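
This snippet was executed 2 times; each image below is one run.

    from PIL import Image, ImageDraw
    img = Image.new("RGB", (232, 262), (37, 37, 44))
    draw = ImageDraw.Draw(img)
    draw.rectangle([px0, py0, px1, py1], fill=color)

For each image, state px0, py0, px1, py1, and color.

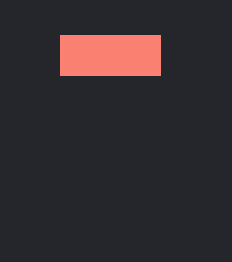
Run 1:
px0 = 60; py0 = 35; px1 = 160; py1 = 75; color = 'salmon'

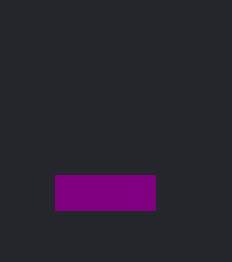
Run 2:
px0 = 55; py0 = 175; px1 = 155; py1 = 210; color = 'purple'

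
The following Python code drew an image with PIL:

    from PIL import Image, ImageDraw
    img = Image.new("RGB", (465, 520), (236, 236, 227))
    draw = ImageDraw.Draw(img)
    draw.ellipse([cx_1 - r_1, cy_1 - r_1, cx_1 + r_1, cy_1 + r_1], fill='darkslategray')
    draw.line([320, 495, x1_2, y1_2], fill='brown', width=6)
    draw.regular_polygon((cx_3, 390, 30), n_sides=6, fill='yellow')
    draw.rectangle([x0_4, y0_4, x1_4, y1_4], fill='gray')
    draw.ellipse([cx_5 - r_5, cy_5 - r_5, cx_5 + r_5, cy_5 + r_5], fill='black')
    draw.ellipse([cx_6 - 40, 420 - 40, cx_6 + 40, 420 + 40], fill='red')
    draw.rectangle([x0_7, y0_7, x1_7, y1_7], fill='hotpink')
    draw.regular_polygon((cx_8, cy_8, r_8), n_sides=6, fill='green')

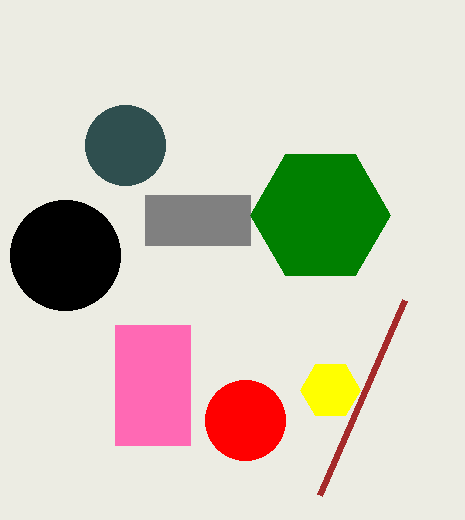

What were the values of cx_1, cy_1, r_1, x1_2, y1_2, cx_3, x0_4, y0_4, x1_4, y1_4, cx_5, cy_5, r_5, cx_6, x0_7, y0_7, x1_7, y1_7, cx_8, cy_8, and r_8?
cx_1 = 125, cy_1 = 145, r_1 = 40, x1_2 = 405, y1_2 = 300, cx_3 = 330, x0_4 = 145, y0_4 = 195, x1_4 = 250, y1_4 = 245, cx_5 = 65, cy_5 = 255, r_5 = 55, cx_6 = 245, x0_7 = 115, y0_7 = 325, x1_7 = 190, y1_7 = 445, cx_8 = 320, cy_8 = 215, r_8 = 70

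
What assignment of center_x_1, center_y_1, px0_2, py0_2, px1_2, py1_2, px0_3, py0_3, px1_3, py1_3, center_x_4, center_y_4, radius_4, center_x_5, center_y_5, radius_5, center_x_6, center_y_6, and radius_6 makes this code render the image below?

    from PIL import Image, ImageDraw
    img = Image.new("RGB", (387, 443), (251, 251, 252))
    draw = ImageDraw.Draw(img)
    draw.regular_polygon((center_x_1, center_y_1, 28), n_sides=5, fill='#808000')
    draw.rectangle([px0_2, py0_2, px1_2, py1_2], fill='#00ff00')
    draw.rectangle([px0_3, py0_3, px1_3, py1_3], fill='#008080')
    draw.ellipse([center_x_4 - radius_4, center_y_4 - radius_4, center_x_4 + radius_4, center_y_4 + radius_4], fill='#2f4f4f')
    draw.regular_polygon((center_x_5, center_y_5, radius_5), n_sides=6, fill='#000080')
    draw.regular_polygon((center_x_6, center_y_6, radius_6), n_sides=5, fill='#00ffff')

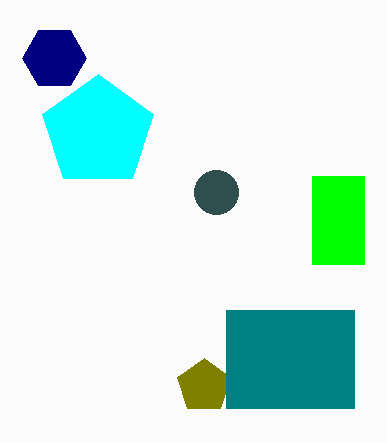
center_x_1 = 204, center_y_1 = 386, px0_2 = 312, py0_2 = 176, px1_2 = 364, py1_2 = 264, px0_3 = 226, py0_3 = 310, px1_3 = 354, py1_3 = 408, center_x_4 = 216, center_y_4 = 192, radius_4 = 22, center_x_5 = 54, center_y_5 = 58, radius_5 = 32, center_x_6 = 98, center_y_6 = 132, radius_6 = 58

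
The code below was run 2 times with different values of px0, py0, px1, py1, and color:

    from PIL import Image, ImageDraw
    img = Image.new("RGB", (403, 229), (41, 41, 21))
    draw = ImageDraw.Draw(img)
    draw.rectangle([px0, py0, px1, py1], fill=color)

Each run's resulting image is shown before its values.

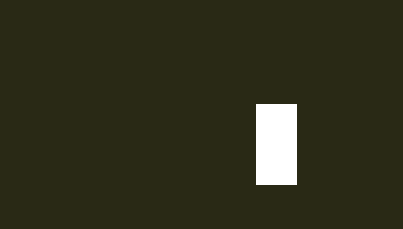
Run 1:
px0 = 256, py0 = 104, px1 = 296, py1 = 184, color = 'white'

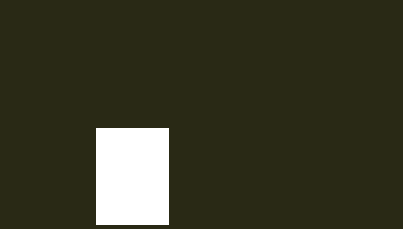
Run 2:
px0 = 96; py0 = 128; px1 = 168; py1 = 224; color = 'white'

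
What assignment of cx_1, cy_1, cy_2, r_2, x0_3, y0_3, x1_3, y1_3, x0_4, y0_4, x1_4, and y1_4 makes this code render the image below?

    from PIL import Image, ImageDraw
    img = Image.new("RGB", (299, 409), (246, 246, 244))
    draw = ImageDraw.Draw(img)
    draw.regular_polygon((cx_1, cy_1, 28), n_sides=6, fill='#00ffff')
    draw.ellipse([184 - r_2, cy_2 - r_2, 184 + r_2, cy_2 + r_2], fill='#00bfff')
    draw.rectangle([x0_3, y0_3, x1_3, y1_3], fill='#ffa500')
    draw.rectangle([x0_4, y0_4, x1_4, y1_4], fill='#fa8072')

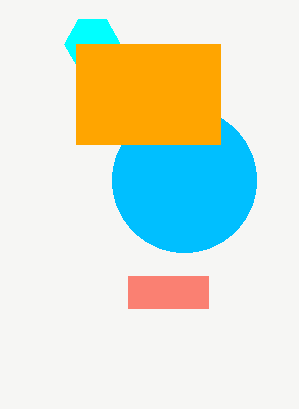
cx_1 = 92
cy_1 = 44
cy_2 = 180
r_2 = 72
x0_3 = 76
y0_3 = 44
x1_3 = 220
y1_3 = 144
x0_4 = 128
y0_4 = 276
x1_4 = 208
y1_4 = 308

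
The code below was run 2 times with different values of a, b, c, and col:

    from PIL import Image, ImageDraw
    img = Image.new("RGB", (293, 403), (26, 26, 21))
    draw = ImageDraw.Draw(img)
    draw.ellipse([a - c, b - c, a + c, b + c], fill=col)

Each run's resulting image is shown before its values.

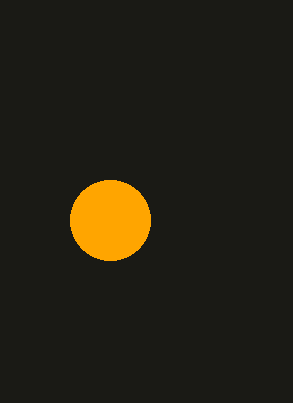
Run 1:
a = 110, b = 220, c = 40, col = 'orange'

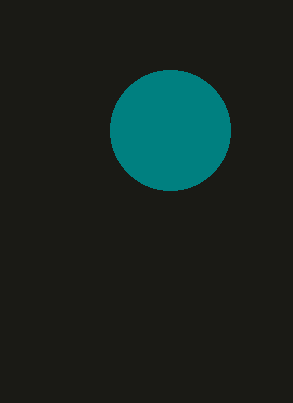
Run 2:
a = 170
b = 130
c = 60
col = 'teal'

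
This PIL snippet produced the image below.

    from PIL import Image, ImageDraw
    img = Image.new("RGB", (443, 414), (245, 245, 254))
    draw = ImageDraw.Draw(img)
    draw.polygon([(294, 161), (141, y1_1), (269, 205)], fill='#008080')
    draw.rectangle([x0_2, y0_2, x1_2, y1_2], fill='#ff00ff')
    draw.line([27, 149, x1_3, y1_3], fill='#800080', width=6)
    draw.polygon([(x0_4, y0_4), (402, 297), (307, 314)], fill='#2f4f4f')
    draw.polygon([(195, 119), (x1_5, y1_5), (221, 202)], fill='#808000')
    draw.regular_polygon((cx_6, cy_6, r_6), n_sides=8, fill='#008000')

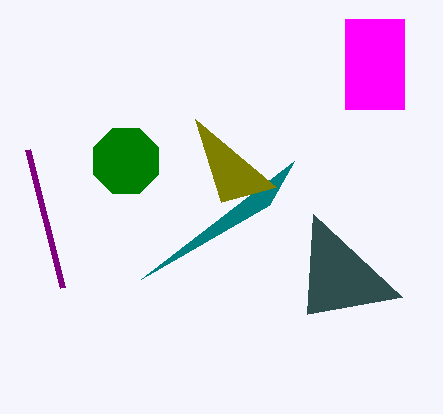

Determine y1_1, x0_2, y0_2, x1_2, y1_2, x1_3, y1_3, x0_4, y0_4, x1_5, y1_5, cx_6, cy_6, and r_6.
y1_1 = 279; x0_2 = 345; y0_2 = 19; x1_2 = 404; y1_2 = 109; x1_3 = 62; y1_3 = 287; x0_4 = 313; y0_4 = 214; x1_5 = 276; y1_5 = 187; cx_6 = 126; cy_6 = 161; r_6 = 35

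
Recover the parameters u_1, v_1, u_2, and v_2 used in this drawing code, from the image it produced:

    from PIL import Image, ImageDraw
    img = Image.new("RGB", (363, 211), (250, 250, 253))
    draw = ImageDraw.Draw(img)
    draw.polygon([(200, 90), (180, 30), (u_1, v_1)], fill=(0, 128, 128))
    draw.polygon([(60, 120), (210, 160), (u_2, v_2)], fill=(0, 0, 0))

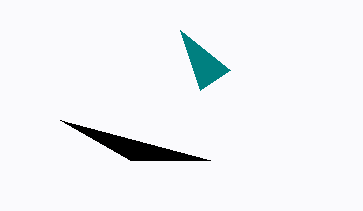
u_1 = 230; v_1 = 70; u_2 = 130; v_2 = 160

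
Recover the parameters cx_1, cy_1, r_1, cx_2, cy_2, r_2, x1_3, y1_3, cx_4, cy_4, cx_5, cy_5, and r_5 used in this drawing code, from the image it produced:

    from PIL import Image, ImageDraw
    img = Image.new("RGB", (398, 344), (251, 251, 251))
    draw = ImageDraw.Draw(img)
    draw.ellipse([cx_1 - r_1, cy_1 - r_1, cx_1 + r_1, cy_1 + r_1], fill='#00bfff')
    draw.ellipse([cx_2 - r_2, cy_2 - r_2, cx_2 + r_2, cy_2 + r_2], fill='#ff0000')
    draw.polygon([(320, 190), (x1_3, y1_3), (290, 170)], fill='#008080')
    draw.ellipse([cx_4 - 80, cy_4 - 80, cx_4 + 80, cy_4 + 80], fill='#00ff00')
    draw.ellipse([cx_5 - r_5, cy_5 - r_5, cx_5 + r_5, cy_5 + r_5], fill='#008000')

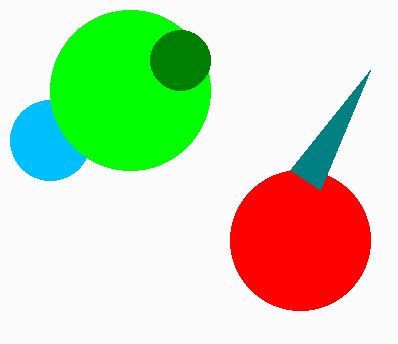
cx_1 = 50
cy_1 = 140
r_1 = 40
cx_2 = 300
cy_2 = 240
r_2 = 70
x1_3 = 370
y1_3 = 70
cx_4 = 130
cy_4 = 90
cx_5 = 180
cy_5 = 60
r_5 = 30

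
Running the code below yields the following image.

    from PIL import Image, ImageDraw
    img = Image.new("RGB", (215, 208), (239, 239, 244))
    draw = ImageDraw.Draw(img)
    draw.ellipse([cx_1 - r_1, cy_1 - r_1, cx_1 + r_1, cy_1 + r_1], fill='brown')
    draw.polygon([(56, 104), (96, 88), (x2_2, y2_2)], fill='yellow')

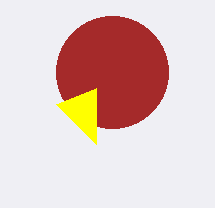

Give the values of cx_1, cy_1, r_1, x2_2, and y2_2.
cx_1 = 112; cy_1 = 72; r_1 = 56; x2_2 = 96; y2_2 = 144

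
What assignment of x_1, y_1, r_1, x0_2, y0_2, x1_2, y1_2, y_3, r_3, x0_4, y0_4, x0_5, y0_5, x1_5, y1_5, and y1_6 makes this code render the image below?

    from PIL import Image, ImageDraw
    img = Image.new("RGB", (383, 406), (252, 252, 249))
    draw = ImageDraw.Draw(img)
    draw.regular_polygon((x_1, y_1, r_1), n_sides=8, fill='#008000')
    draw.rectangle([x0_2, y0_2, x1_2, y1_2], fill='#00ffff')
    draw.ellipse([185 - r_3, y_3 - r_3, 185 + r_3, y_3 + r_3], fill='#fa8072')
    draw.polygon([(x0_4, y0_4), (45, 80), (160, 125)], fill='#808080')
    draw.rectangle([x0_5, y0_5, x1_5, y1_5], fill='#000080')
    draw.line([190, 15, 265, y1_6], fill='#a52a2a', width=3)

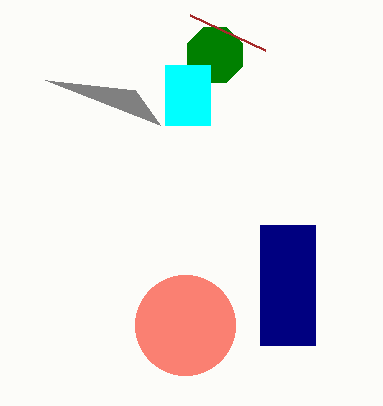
x_1 = 215, y_1 = 55, r_1 = 30, x0_2 = 165, y0_2 = 65, x1_2 = 210, y1_2 = 125, y_3 = 325, r_3 = 50, x0_4 = 135, y0_4 = 90, x0_5 = 260, y0_5 = 225, x1_5 = 315, y1_5 = 345, y1_6 = 50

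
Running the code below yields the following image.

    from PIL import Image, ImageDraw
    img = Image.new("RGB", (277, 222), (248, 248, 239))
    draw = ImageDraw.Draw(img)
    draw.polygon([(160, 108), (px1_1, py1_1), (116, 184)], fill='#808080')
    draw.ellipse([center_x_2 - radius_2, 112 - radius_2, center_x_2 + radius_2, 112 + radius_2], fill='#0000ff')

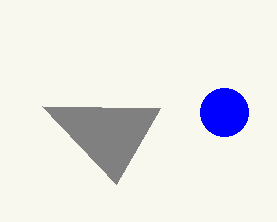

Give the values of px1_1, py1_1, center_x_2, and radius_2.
px1_1 = 42
py1_1 = 106
center_x_2 = 224
radius_2 = 24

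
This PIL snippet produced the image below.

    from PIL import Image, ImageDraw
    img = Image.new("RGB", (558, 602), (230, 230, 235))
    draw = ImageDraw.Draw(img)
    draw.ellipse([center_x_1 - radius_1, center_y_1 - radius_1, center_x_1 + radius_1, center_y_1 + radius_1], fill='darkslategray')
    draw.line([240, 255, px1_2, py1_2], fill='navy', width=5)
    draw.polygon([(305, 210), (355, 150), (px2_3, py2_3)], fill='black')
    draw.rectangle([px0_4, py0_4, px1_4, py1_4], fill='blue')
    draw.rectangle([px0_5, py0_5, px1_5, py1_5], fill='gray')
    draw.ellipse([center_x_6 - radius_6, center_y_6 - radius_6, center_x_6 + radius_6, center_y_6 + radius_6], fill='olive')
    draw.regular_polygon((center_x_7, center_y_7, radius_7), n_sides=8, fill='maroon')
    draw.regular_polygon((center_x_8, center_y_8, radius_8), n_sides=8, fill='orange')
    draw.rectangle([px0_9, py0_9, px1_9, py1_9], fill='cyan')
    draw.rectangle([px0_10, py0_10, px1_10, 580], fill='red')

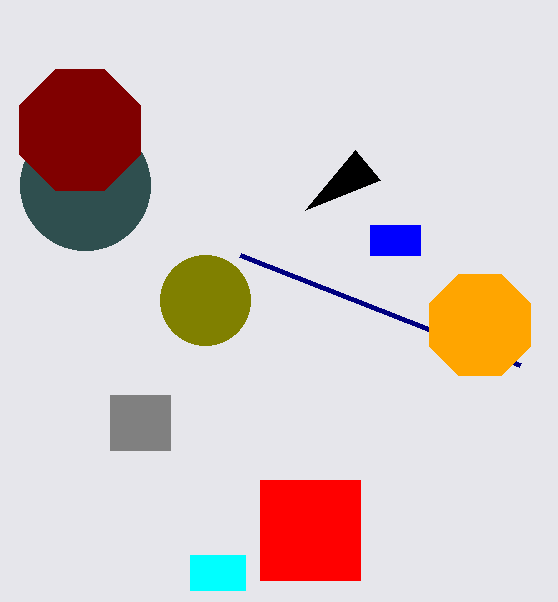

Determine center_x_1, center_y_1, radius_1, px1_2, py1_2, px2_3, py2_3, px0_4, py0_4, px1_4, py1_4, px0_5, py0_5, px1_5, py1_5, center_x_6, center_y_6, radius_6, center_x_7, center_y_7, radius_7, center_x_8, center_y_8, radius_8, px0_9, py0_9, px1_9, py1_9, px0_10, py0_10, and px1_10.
center_x_1 = 85, center_y_1 = 185, radius_1 = 65, px1_2 = 520, py1_2 = 365, px2_3 = 380, py2_3 = 180, px0_4 = 370, py0_4 = 225, px1_4 = 420, py1_4 = 255, px0_5 = 110, py0_5 = 395, px1_5 = 170, py1_5 = 450, center_x_6 = 205, center_y_6 = 300, radius_6 = 45, center_x_7 = 80, center_y_7 = 130, radius_7 = 65, center_x_8 = 480, center_y_8 = 325, radius_8 = 55, px0_9 = 190, py0_9 = 555, px1_9 = 245, py1_9 = 590, px0_10 = 260, py0_10 = 480, px1_10 = 360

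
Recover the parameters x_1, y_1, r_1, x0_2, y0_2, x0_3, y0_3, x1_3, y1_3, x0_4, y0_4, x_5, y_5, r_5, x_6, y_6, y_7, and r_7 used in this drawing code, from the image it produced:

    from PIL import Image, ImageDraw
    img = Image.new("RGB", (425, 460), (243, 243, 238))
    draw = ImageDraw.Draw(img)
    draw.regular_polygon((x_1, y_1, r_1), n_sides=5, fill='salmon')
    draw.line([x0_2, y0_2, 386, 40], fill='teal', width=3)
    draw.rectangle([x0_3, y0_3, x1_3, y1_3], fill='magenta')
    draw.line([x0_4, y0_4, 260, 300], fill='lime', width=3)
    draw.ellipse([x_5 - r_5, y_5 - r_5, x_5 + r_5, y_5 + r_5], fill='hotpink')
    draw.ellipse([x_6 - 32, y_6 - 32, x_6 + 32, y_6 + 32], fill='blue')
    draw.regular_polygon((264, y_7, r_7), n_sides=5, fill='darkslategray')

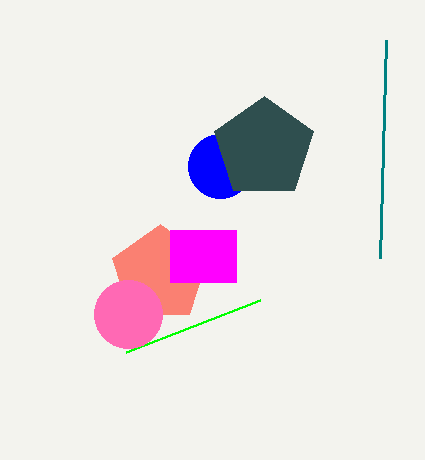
x_1 = 160, y_1 = 274, r_1 = 50, x0_2 = 380, y0_2 = 258, x0_3 = 170, y0_3 = 230, x1_3 = 236, y1_3 = 282, x0_4 = 126, y0_4 = 352, x_5 = 128, y_5 = 314, r_5 = 34, x_6 = 220, y_6 = 166, y_7 = 148, r_7 = 52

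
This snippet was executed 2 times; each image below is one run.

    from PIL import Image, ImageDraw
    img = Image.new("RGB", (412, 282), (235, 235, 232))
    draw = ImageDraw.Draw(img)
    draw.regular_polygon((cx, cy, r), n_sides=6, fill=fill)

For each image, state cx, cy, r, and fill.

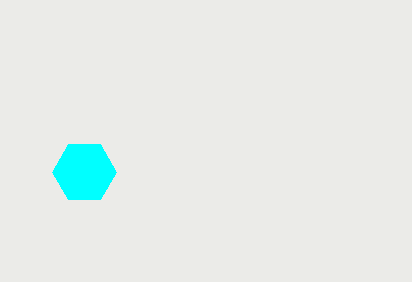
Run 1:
cx = 84
cy = 172
r = 32
fill = 'cyan'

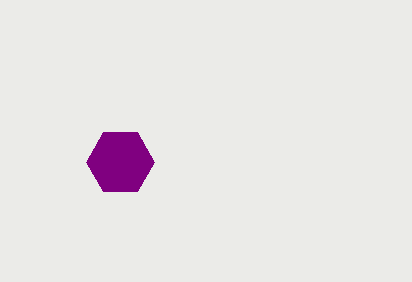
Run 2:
cx = 120; cy = 162; r = 34; fill = 'purple'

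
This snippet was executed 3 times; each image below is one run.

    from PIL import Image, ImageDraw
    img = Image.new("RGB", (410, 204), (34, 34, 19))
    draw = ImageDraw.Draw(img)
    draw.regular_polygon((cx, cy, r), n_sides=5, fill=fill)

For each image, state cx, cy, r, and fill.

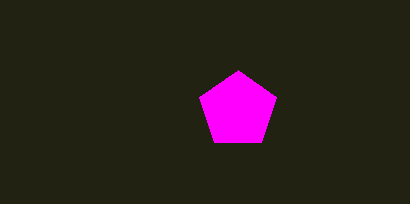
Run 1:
cx = 238; cy = 110; r = 40; fill = 'magenta'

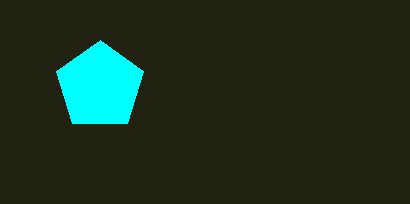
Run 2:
cx = 100; cy = 86; r = 46; fill = 'cyan'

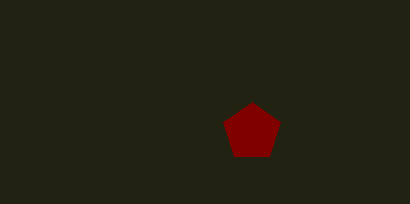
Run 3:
cx = 252
cy = 132
r = 30
fill = 'maroon'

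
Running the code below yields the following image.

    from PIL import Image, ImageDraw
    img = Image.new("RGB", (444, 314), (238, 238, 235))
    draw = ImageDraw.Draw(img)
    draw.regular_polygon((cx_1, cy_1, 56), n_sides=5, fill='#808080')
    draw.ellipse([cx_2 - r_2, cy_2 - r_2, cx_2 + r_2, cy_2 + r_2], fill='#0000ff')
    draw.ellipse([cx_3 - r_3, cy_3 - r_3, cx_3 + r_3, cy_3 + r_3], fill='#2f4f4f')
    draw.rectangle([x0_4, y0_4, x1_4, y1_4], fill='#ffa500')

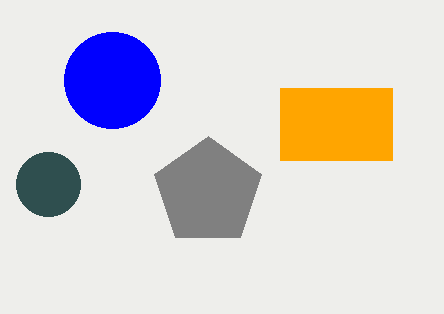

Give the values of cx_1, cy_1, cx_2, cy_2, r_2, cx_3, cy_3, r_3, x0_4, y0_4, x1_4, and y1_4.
cx_1 = 208, cy_1 = 192, cx_2 = 112, cy_2 = 80, r_2 = 48, cx_3 = 48, cy_3 = 184, r_3 = 32, x0_4 = 280, y0_4 = 88, x1_4 = 392, y1_4 = 160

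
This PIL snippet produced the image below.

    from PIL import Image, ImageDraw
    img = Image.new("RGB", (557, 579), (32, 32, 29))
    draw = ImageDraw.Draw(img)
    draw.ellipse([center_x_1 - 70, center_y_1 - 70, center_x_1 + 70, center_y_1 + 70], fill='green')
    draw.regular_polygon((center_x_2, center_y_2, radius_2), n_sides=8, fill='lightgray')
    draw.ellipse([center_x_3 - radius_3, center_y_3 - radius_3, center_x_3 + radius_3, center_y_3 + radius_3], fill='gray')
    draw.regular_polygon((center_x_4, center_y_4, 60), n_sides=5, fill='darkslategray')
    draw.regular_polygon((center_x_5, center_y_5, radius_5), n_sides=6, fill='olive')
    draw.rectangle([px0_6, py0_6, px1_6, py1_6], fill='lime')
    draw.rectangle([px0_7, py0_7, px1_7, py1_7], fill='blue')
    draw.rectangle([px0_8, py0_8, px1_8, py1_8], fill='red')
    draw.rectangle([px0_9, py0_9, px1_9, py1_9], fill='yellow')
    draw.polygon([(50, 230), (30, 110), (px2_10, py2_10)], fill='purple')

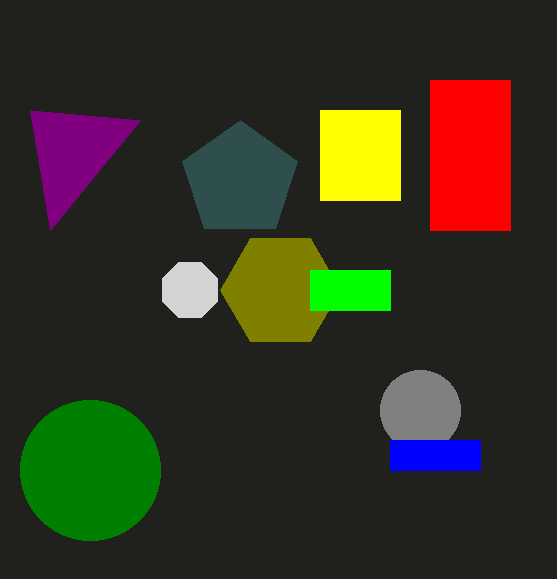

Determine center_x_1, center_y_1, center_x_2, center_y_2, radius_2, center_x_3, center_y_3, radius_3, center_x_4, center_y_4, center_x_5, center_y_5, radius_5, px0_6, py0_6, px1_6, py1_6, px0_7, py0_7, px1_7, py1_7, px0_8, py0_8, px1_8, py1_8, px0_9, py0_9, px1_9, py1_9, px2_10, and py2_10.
center_x_1 = 90; center_y_1 = 470; center_x_2 = 190; center_y_2 = 290; radius_2 = 30; center_x_3 = 420; center_y_3 = 410; radius_3 = 40; center_x_4 = 240; center_y_4 = 180; center_x_5 = 280; center_y_5 = 290; radius_5 = 60; px0_6 = 310; py0_6 = 270; px1_6 = 390; py1_6 = 310; px0_7 = 390; py0_7 = 440; px1_7 = 480; py1_7 = 470; px0_8 = 430; py0_8 = 80; px1_8 = 510; py1_8 = 230; px0_9 = 320; py0_9 = 110; px1_9 = 400; py1_9 = 200; px2_10 = 140; py2_10 = 120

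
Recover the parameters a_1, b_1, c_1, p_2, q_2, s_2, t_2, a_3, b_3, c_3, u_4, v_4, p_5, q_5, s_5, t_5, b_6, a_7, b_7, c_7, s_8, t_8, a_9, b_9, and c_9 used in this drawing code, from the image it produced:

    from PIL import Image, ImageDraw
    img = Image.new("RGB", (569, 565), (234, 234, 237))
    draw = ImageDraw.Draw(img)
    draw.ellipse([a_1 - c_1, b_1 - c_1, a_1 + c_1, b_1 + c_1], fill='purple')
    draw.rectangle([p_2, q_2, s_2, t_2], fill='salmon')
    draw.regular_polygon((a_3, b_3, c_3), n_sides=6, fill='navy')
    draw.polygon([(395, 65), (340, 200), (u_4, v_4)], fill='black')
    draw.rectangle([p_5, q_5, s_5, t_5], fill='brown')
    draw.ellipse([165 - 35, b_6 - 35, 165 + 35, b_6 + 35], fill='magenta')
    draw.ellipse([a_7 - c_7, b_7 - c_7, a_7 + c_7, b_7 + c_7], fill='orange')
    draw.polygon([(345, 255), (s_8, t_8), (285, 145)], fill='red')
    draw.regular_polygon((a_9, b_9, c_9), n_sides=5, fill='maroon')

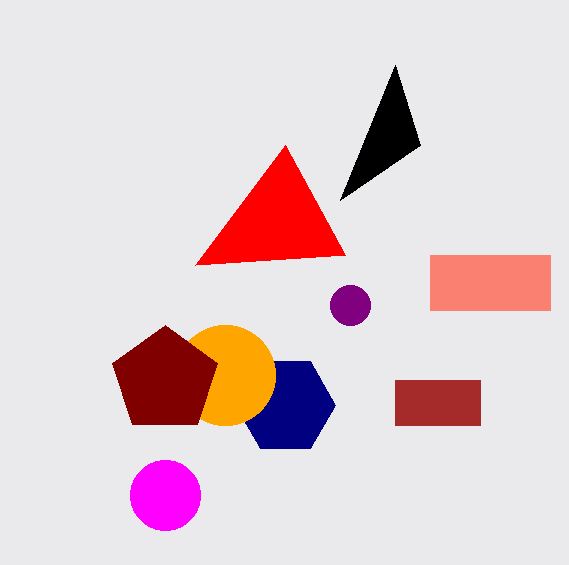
a_1 = 350, b_1 = 305, c_1 = 20, p_2 = 430, q_2 = 255, s_2 = 550, t_2 = 310, a_3 = 285, b_3 = 405, c_3 = 50, u_4 = 420, v_4 = 145, p_5 = 395, q_5 = 380, s_5 = 480, t_5 = 425, b_6 = 495, a_7 = 225, b_7 = 375, c_7 = 50, s_8 = 195, t_8 = 265, a_9 = 165, b_9 = 380, c_9 = 55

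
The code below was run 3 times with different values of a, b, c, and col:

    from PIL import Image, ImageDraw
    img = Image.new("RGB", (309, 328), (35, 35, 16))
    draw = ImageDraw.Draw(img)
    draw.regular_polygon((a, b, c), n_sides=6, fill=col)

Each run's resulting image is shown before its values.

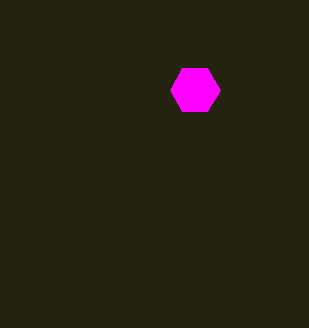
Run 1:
a = 195, b = 90, c = 25, col = 'magenta'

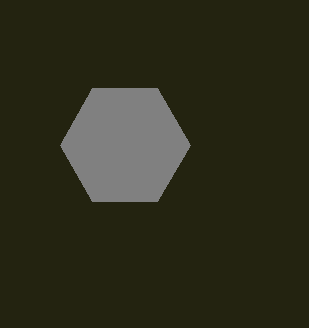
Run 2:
a = 125
b = 145
c = 65
col = 'gray'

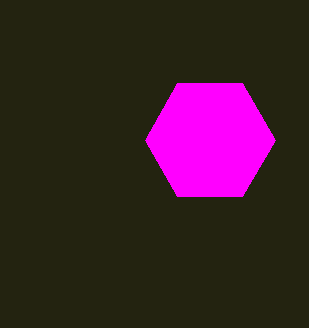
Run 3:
a = 210
b = 140
c = 65
col = 'magenta'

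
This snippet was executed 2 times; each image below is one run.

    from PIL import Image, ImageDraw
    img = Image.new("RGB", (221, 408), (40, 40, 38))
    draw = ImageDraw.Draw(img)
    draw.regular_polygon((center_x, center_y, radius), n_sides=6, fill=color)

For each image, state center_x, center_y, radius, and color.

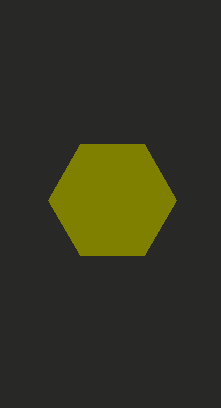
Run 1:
center_x = 112, center_y = 200, radius = 64, color = 'olive'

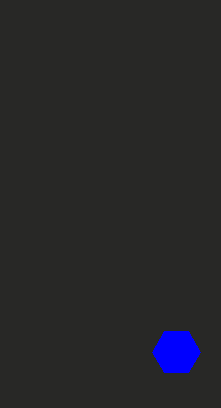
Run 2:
center_x = 176, center_y = 352, radius = 24, color = 'blue'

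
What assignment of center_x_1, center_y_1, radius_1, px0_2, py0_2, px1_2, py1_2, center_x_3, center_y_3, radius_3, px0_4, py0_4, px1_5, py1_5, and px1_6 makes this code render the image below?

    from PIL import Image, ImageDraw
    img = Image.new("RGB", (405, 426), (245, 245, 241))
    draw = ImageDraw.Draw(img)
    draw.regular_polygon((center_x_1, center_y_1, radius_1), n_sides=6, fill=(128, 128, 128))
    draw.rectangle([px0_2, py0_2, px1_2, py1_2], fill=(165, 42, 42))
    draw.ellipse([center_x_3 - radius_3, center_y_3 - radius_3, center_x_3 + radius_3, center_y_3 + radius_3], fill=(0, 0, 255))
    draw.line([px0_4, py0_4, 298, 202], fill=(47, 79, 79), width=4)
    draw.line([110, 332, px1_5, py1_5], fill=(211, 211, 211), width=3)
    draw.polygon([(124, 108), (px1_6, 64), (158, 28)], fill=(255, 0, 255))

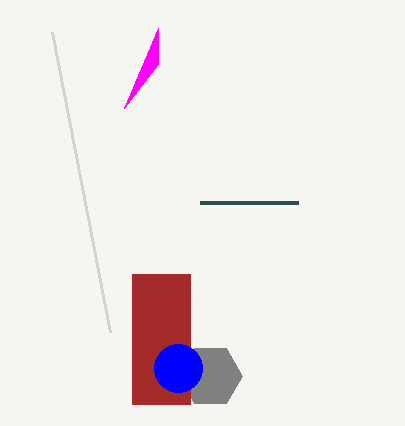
center_x_1 = 210; center_y_1 = 376; radius_1 = 32; px0_2 = 132; py0_2 = 274; px1_2 = 190; py1_2 = 404; center_x_3 = 178; center_y_3 = 368; radius_3 = 24; px0_4 = 200; py0_4 = 202; px1_5 = 52; py1_5 = 32; px1_6 = 158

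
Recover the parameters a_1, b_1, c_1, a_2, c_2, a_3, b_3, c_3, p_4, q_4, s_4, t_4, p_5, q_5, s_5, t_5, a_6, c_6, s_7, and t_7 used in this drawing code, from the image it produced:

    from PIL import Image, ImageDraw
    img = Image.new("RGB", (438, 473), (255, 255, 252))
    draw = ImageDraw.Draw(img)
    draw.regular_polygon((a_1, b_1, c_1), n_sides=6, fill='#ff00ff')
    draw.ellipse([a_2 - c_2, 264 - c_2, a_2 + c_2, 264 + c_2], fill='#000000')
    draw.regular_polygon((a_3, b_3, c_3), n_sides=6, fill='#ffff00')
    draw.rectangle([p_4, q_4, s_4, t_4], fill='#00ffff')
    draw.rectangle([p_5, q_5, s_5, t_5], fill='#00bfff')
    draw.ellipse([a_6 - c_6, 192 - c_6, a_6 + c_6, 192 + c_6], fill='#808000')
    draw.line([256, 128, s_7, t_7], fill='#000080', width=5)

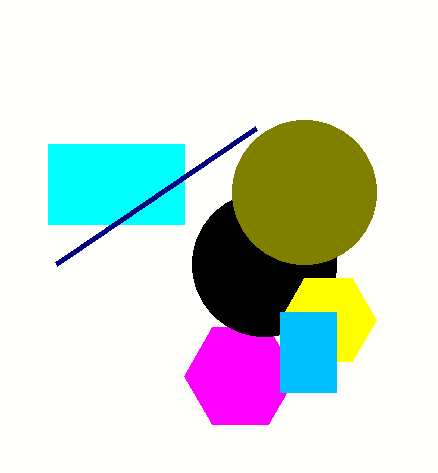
a_1 = 240, b_1 = 376, c_1 = 56, a_2 = 264, c_2 = 72, a_3 = 328, b_3 = 320, c_3 = 48, p_4 = 48, q_4 = 144, s_4 = 184, t_4 = 224, p_5 = 280, q_5 = 312, s_5 = 336, t_5 = 392, a_6 = 304, c_6 = 72, s_7 = 56, t_7 = 264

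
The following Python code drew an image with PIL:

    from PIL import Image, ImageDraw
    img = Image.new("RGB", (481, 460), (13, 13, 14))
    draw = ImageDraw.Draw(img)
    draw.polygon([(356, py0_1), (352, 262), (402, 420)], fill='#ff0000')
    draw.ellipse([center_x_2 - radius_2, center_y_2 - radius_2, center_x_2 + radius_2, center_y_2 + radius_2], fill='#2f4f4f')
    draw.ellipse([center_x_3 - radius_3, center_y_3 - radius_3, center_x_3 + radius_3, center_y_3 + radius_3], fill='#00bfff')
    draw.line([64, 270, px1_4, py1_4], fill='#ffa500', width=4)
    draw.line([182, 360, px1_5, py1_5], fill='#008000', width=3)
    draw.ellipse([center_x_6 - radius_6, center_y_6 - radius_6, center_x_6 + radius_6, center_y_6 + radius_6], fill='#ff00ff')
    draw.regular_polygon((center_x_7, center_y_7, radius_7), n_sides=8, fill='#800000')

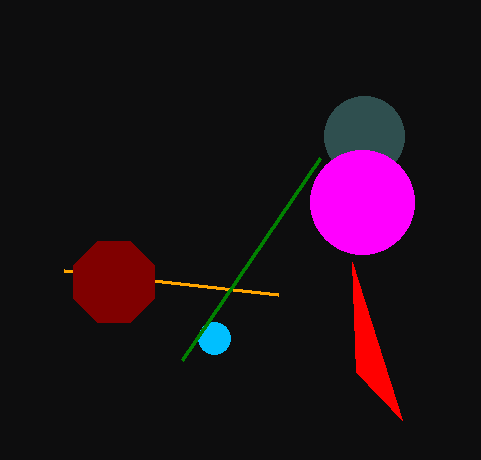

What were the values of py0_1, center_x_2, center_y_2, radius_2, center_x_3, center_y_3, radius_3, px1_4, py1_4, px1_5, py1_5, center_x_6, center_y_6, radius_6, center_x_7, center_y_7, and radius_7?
py0_1 = 372
center_x_2 = 364
center_y_2 = 136
radius_2 = 40
center_x_3 = 214
center_y_3 = 338
radius_3 = 16
px1_4 = 278
py1_4 = 294
px1_5 = 320
py1_5 = 158
center_x_6 = 362
center_y_6 = 202
radius_6 = 52
center_x_7 = 114
center_y_7 = 282
radius_7 = 44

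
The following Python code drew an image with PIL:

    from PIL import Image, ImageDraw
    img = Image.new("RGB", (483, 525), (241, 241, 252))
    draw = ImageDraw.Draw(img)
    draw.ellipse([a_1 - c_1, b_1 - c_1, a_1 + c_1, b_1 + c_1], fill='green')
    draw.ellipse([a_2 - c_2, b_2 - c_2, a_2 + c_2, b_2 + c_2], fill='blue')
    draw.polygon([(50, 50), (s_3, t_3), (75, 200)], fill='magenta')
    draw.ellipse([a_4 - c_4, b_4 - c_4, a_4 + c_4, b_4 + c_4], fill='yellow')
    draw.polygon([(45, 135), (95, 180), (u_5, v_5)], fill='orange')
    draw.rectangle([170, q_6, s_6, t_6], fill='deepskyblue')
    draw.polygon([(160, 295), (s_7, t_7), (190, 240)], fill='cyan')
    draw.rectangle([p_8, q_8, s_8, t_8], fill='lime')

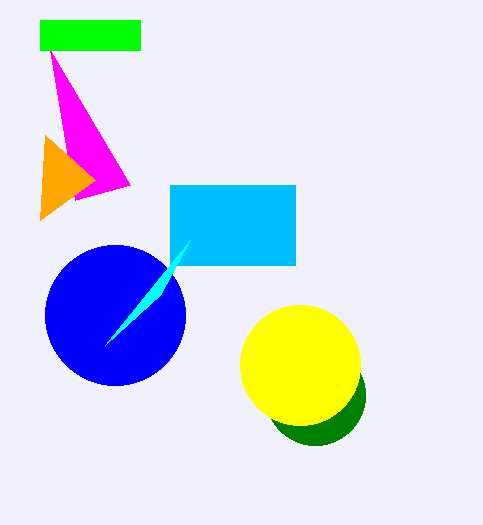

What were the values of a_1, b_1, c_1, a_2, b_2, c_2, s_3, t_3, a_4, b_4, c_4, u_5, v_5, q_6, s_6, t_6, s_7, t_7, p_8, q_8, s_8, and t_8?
a_1 = 315, b_1 = 395, c_1 = 50, a_2 = 115, b_2 = 315, c_2 = 70, s_3 = 130, t_3 = 185, a_4 = 300, b_4 = 365, c_4 = 60, u_5 = 40, v_5 = 220, q_6 = 185, s_6 = 295, t_6 = 265, s_7 = 105, t_7 = 345, p_8 = 40, q_8 = 20, s_8 = 140, t_8 = 50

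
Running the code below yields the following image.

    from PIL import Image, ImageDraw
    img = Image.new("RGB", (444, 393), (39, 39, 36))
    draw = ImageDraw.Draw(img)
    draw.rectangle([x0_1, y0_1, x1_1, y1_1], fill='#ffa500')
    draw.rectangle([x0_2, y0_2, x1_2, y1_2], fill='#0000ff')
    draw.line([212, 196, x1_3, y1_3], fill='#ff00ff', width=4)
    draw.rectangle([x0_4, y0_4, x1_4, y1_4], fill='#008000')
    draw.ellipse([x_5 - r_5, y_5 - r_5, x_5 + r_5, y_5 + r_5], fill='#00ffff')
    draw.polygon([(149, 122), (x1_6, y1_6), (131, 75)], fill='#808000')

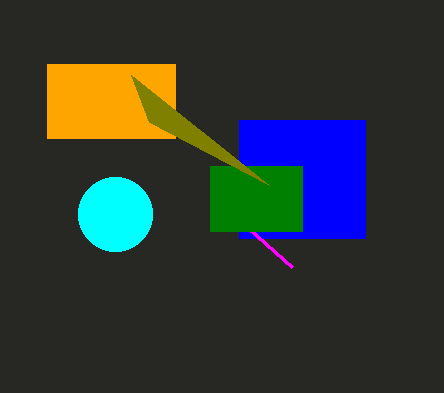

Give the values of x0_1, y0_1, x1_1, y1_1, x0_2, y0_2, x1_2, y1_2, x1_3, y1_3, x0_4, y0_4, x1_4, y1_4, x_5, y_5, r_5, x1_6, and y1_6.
x0_1 = 47
y0_1 = 64
x1_1 = 175
y1_1 = 138
x0_2 = 239
y0_2 = 120
x1_2 = 365
y1_2 = 238
x1_3 = 292
y1_3 = 267
x0_4 = 210
y0_4 = 166
x1_4 = 302
y1_4 = 231
x_5 = 115
y_5 = 214
r_5 = 37
x1_6 = 269
y1_6 = 185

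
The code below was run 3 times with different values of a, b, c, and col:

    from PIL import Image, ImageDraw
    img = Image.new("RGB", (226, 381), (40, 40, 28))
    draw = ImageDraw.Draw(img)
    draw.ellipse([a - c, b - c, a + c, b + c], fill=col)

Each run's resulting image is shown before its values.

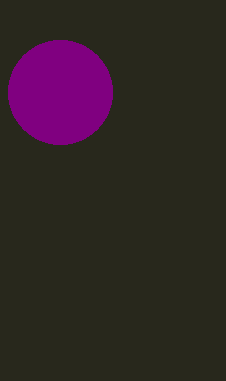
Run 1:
a = 60, b = 92, c = 52, col = 'purple'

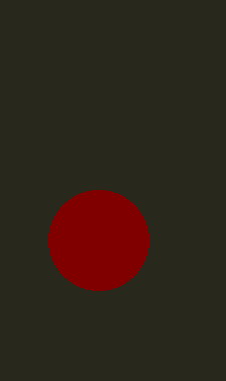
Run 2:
a = 98, b = 240, c = 50, col = 'maroon'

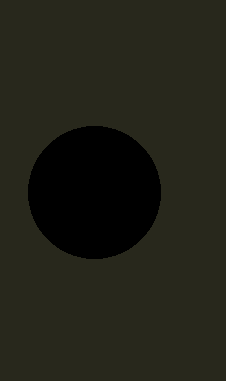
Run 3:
a = 94
b = 192
c = 66
col = 'black'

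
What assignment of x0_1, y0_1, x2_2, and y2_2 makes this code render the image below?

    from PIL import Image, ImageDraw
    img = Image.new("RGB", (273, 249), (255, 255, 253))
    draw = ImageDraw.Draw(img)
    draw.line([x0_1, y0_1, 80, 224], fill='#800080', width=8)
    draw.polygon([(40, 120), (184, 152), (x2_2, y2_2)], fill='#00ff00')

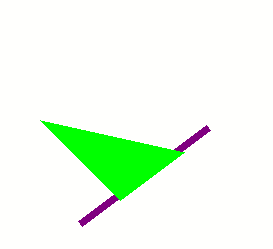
x0_1 = 208; y0_1 = 128; x2_2 = 120; y2_2 = 200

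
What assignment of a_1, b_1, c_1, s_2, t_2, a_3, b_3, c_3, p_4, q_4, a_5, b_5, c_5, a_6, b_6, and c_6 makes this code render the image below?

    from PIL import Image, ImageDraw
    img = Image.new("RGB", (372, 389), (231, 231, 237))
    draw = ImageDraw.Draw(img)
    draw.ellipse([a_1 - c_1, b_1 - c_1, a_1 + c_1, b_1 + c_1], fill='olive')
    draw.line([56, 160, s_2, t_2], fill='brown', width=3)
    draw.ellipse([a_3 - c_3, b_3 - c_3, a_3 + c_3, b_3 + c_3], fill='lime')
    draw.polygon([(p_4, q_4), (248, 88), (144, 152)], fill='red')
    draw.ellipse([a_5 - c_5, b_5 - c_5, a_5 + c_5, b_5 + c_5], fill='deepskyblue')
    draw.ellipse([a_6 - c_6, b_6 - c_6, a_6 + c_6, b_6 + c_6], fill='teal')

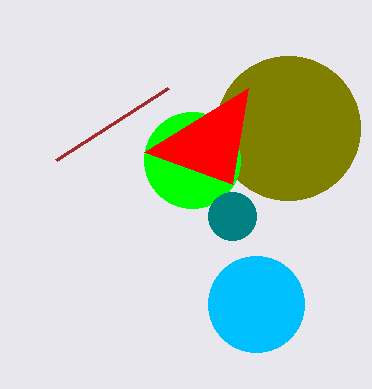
a_1 = 288, b_1 = 128, c_1 = 72, s_2 = 168, t_2 = 88, a_3 = 192, b_3 = 160, c_3 = 48, p_4 = 232, q_4 = 184, a_5 = 256, b_5 = 304, c_5 = 48, a_6 = 232, b_6 = 216, c_6 = 24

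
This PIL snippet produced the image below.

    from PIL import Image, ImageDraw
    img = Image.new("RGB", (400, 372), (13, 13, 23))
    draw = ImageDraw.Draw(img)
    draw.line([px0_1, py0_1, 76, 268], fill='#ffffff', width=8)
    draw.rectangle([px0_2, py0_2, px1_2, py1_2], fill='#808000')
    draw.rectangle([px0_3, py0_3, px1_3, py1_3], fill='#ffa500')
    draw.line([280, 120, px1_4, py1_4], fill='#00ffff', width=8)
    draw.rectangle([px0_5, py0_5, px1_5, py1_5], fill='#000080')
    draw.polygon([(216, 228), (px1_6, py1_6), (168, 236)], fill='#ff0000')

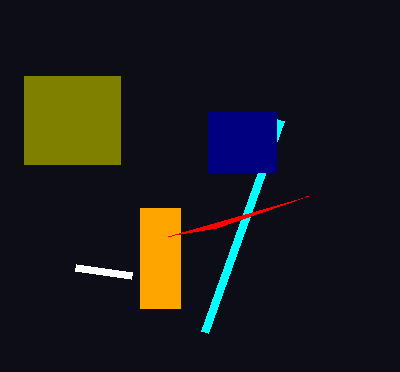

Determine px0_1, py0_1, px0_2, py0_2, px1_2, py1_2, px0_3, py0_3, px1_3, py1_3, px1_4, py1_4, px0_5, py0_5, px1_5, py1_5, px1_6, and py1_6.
px0_1 = 132, py0_1 = 276, px0_2 = 24, py0_2 = 76, px1_2 = 120, py1_2 = 164, px0_3 = 140, py0_3 = 208, px1_3 = 180, py1_3 = 308, px1_4 = 204, py1_4 = 332, px0_5 = 208, py0_5 = 112, px1_5 = 276, py1_5 = 172, px1_6 = 308, py1_6 = 196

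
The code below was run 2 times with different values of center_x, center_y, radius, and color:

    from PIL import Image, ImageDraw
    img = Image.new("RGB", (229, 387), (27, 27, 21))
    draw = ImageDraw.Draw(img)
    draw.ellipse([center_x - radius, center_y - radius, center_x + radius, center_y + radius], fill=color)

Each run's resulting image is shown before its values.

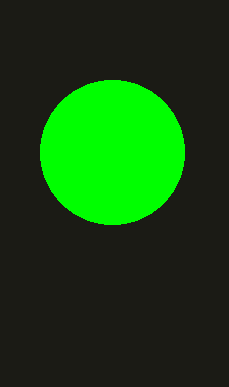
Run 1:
center_x = 112, center_y = 152, radius = 72, color = 'lime'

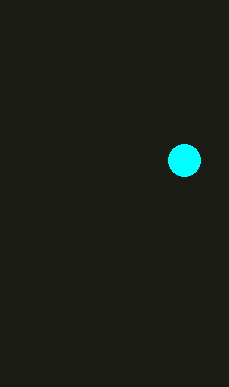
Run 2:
center_x = 184
center_y = 160
radius = 16
color = 'cyan'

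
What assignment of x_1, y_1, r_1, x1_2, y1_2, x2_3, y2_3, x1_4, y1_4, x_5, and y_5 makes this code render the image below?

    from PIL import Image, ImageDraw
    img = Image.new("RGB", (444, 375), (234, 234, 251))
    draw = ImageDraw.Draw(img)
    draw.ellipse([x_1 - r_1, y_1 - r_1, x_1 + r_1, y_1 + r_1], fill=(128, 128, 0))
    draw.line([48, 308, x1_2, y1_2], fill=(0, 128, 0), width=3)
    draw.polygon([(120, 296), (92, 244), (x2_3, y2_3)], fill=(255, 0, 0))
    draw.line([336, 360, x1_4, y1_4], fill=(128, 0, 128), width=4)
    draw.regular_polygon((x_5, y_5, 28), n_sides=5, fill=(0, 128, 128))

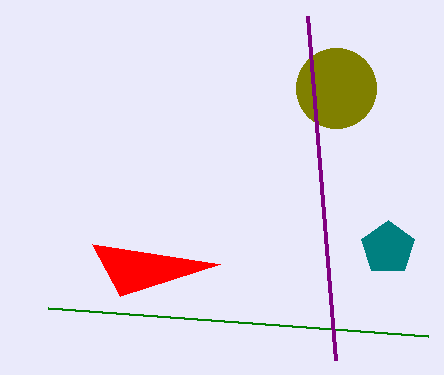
x_1 = 336; y_1 = 88; r_1 = 40; x1_2 = 428; y1_2 = 336; x2_3 = 220; y2_3 = 264; x1_4 = 308; y1_4 = 16; x_5 = 388; y_5 = 248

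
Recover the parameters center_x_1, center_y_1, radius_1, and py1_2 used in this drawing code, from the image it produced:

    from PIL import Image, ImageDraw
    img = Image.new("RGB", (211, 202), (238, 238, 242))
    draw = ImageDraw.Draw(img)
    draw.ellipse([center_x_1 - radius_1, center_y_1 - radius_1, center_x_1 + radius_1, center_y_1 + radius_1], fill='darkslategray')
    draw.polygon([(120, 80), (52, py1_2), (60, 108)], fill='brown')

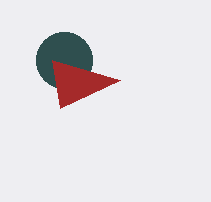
center_x_1 = 64
center_y_1 = 60
radius_1 = 28
py1_2 = 60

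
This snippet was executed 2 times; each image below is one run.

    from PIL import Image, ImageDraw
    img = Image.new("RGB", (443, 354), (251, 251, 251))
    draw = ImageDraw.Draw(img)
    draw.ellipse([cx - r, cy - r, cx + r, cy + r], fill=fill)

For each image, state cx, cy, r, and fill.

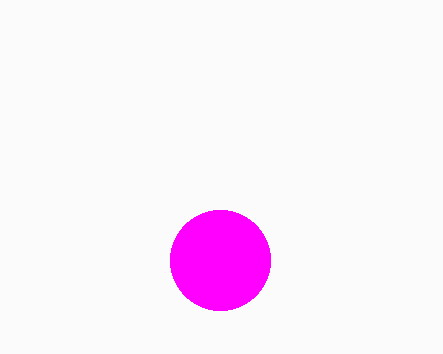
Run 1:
cx = 220
cy = 260
r = 50
fill = 'magenta'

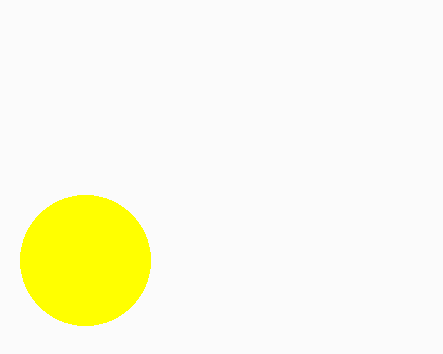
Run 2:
cx = 85, cy = 260, r = 65, fill = 'yellow'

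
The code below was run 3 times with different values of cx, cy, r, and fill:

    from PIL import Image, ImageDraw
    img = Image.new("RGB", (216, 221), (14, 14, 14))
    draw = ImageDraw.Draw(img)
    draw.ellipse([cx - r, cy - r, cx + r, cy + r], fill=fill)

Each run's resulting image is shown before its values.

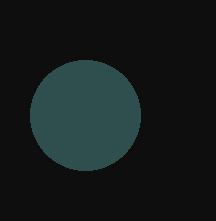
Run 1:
cx = 85, cy = 115, r = 55, fill = 'darkslategray'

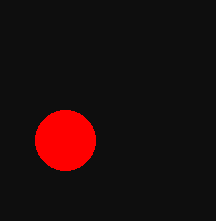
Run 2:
cx = 65; cy = 140; r = 30; fill = 'red'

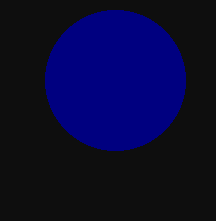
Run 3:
cx = 115
cy = 80
r = 70
fill = 'navy'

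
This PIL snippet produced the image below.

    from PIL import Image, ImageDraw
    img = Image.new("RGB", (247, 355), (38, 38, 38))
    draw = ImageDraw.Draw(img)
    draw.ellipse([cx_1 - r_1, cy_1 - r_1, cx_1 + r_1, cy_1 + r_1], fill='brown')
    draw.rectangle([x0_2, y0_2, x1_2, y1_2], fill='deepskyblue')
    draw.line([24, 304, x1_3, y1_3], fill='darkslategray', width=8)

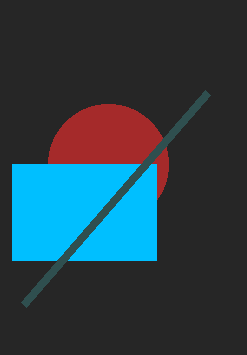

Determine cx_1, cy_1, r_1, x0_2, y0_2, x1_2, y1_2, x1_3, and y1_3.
cx_1 = 108, cy_1 = 164, r_1 = 60, x0_2 = 12, y0_2 = 164, x1_2 = 156, y1_2 = 260, x1_3 = 208, y1_3 = 92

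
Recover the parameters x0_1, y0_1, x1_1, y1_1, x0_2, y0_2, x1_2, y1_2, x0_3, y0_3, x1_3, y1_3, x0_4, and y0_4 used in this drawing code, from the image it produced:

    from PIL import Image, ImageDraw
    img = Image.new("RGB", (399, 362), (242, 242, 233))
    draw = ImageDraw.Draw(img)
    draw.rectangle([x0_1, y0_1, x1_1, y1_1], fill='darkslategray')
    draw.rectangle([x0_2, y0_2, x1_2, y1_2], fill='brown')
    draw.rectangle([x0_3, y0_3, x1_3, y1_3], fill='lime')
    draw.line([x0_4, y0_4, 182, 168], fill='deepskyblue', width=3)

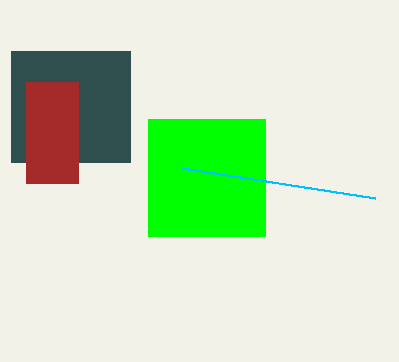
x0_1 = 11, y0_1 = 51, x1_1 = 130, y1_1 = 162, x0_2 = 26, y0_2 = 82, x1_2 = 78, y1_2 = 183, x0_3 = 148, y0_3 = 119, x1_3 = 265, y1_3 = 236, x0_4 = 375, y0_4 = 198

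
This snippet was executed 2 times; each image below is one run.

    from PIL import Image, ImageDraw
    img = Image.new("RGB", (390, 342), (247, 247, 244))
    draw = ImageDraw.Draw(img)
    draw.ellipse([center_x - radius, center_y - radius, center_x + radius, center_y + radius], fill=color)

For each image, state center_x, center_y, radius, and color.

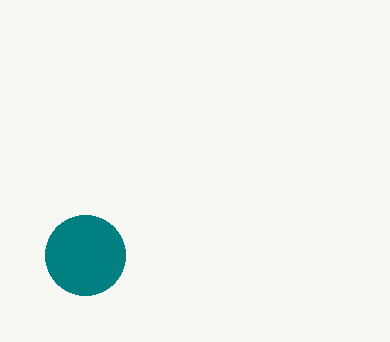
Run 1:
center_x = 85
center_y = 255
radius = 40
color = 'teal'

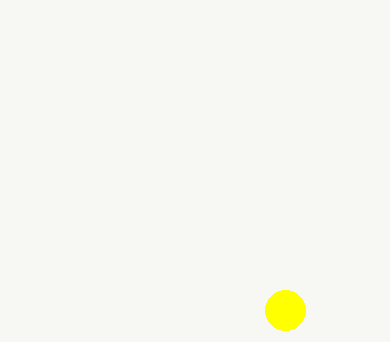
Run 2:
center_x = 285
center_y = 310
radius = 20
color = 'yellow'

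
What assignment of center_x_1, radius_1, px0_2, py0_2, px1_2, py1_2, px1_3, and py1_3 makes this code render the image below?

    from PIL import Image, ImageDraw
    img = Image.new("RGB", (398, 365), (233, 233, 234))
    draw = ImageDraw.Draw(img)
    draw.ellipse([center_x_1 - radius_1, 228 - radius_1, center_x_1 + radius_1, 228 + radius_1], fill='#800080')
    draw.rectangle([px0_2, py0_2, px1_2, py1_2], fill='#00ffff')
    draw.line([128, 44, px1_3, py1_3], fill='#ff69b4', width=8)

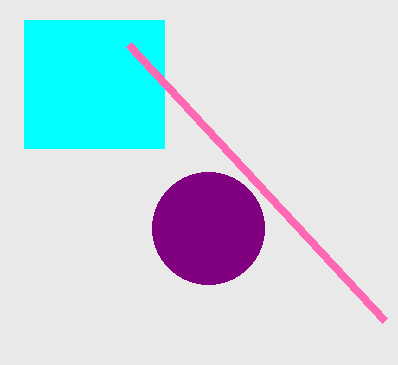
center_x_1 = 208; radius_1 = 56; px0_2 = 24; py0_2 = 20; px1_2 = 164; py1_2 = 148; px1_3 = 384; py1_3 = 320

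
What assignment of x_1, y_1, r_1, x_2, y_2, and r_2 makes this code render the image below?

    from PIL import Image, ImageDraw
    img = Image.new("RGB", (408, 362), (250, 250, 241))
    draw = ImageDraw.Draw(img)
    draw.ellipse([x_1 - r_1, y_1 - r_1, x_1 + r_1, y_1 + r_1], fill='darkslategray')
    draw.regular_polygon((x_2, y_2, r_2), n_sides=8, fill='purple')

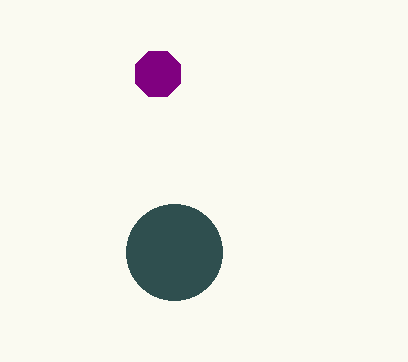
x_1 = 174, y_1 = 252, r_1 = 48, x_2 = 158, y_2 = 74, r_2 = 24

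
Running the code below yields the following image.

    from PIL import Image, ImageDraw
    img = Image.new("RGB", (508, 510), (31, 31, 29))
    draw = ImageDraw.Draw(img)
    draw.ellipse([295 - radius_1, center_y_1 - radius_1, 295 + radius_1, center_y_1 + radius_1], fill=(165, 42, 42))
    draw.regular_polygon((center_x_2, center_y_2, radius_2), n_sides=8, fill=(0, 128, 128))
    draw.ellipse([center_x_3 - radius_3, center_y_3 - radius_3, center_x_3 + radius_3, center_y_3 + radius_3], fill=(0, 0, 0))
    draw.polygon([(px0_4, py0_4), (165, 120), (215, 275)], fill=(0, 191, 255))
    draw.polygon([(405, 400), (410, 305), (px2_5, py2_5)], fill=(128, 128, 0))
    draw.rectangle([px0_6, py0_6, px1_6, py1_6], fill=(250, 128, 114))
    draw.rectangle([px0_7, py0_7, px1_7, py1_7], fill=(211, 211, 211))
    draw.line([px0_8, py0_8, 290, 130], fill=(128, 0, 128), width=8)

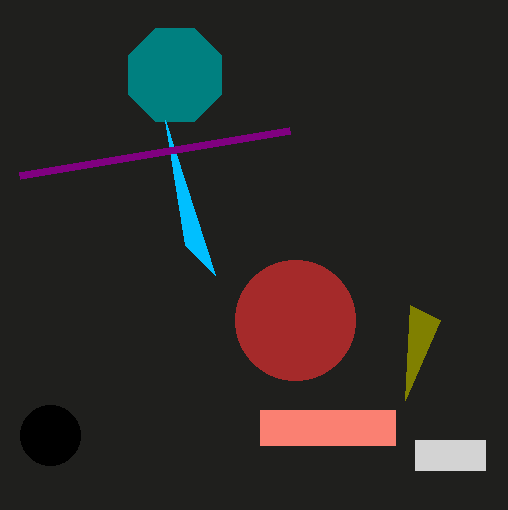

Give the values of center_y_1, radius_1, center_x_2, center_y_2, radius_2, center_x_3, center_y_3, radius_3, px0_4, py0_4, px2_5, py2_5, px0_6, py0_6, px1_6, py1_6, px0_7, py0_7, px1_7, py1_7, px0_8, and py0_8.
center_y_1 = 320; radius_1 = 60; center_x_2 = 175; center_y_2 = 75; radius_2 = 50; center_x_3 = 50; center_y_3 = 435; radius_3 = 30; px0_4 = 185; py0_4 = 245; px2_5 = 440; py2_5 = 320; px0_6 = 260; py0_6 = 410; px1_6 = 395; py1_6 = 445; px0_7 = 415; py0_7 = 440; px1_7 = 485; py1_7 = 470; px0_8 = 20; py0_8 = 175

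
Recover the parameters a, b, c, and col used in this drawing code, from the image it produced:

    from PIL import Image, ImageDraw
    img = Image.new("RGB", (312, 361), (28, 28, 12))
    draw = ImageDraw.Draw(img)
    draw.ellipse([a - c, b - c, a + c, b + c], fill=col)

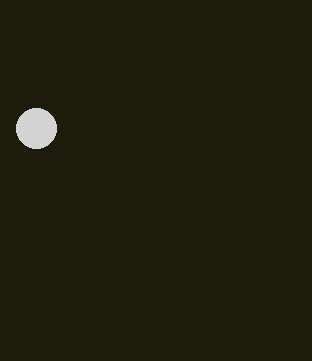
a = 36
b = 128
c = 20
col = 'lightgray'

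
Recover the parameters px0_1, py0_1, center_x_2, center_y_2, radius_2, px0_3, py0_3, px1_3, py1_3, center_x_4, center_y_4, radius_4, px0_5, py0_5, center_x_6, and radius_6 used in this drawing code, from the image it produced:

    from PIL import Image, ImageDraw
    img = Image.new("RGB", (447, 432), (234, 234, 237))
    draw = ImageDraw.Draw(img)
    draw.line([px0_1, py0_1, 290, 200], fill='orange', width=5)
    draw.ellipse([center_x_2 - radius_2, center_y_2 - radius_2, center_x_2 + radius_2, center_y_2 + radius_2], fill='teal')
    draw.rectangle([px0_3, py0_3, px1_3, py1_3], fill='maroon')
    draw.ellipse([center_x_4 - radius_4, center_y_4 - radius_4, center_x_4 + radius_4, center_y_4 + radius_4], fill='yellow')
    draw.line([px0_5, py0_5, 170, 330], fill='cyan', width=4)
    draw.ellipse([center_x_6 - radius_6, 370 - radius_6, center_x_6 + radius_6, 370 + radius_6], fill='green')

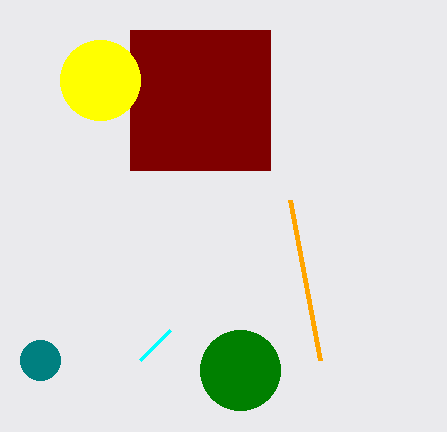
px0_1 = 320; py0_1 = 360; center_x_2 = 40; center_y_2 = 360; radius_2 = 20; px0_3 = 130; py0_3 = 30; px1_3 = 270; py1_3 = 170; center_x_4 = 100; center_y_4 = 80; radius_4 = 40; px0_5 = 140; py0_5 = 360; center_x_6 = 240; radius_6 = 40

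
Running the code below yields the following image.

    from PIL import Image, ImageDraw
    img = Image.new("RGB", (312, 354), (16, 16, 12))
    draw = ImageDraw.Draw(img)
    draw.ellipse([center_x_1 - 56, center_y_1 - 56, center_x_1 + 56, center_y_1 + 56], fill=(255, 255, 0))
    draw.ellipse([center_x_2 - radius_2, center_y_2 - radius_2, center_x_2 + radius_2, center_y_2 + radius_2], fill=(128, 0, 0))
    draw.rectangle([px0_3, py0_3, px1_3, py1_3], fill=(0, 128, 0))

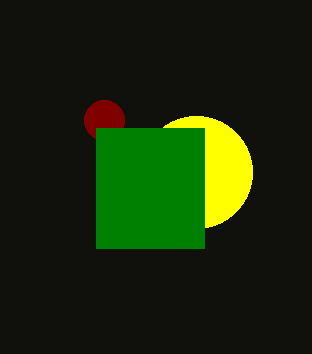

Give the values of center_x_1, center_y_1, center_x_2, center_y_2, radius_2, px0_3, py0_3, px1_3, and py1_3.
center_x_1 = 196; center_y_1 = 172; center_x_2 = 104; center_y_2 = 120; radius_2 = 20; px0_3 = 96; py0_3 = 128; px1_3 = 204; py1_3 = 248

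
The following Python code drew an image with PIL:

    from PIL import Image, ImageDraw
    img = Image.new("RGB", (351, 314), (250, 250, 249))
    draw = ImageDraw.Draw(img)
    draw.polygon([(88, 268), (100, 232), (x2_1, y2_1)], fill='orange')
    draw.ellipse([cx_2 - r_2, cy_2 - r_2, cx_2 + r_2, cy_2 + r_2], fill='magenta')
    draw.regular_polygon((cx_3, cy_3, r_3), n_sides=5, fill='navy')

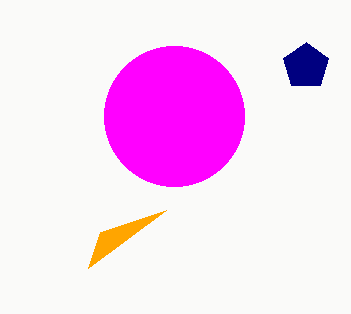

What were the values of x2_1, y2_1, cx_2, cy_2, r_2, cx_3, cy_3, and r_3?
x2_1 = 166, y2_1 = 210, cx_2 = 174, cy_2 = 116, r_2 = 70, cx_3 = 306, cy_3 = 66, r_3 = 24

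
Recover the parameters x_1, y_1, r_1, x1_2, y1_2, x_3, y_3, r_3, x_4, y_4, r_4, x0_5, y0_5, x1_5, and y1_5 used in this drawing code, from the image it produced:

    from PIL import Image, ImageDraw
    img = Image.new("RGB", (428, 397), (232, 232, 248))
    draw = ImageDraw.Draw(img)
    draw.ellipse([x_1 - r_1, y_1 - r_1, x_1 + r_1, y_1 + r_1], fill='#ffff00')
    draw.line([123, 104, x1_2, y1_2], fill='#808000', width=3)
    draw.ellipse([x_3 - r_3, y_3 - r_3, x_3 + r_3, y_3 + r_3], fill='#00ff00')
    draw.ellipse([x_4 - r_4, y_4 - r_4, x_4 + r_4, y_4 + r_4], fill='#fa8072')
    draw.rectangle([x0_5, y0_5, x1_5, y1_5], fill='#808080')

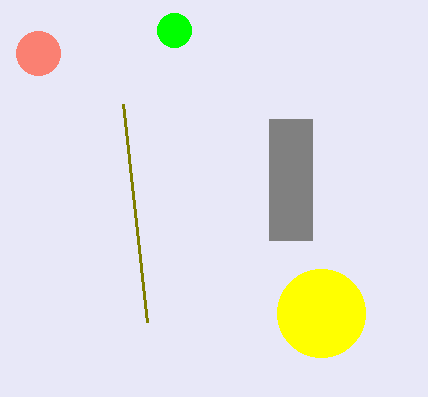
x_1 = 321, y_1 = 313, r_1 = 44, x1_2 = 147, y1_2 = 322, x_3 = 174, y_3 = 30, r_3 = 17, x_4 = 38, y_4 = 53, r_4 = 22, x0_5 = 269, y0_5 = 119, x1_5 = 312, y1_5 = 240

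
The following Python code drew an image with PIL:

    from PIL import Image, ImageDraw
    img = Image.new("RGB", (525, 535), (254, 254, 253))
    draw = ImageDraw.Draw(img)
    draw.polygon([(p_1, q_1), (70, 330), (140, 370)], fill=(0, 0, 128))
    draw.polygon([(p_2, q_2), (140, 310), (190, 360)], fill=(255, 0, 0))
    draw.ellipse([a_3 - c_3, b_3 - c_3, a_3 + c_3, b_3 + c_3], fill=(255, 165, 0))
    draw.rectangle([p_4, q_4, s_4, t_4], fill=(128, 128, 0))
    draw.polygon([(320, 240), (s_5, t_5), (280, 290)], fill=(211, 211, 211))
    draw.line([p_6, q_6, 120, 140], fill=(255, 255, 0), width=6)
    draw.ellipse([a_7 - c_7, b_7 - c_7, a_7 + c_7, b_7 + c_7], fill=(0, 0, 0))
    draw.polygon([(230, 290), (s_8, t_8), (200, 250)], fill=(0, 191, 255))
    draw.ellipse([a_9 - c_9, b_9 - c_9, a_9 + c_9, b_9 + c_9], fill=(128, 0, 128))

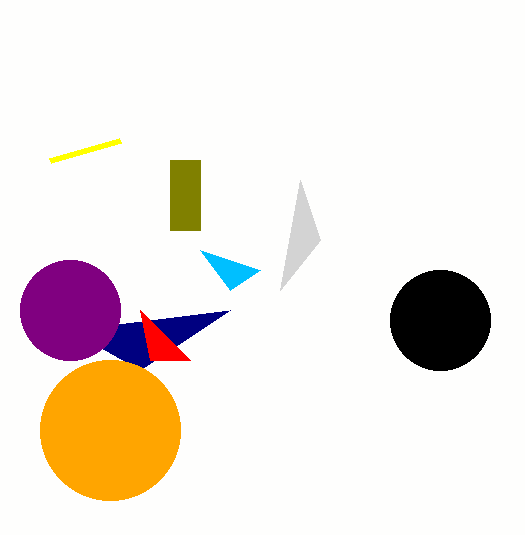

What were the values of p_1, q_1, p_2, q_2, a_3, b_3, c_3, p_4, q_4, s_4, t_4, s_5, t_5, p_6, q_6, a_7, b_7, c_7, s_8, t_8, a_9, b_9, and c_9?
p_1 = 230, q_1 = 310, p_2 = 150, q_2 = 360, a_3 = 110, b_3 = 430, c_3 = 70, p_4 = 170, q_4 = 160, s_4 = 200, t_4 = 230, s_5 = 300, t_5 = 180, p_6 = 50, q_6 = 160, a_7 = 440, b_7 = 320, c_7 = 50, s_8 = 260, t_8 = 270, a_9 = 70, b_9 = 310, c_9 = 50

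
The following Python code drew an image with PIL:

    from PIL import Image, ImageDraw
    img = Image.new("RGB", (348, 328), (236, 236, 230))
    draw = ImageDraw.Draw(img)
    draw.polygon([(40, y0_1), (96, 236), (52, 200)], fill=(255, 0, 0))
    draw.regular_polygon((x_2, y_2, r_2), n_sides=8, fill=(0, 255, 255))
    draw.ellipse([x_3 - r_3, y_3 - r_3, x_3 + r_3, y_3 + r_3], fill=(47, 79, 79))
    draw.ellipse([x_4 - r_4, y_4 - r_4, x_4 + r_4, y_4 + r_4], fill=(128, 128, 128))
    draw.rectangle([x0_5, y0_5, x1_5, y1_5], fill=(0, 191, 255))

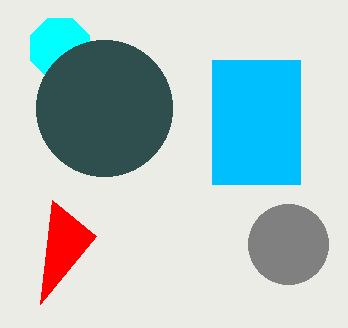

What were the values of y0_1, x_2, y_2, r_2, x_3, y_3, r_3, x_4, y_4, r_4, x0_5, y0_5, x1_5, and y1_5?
y0_1 = 304; x_2 = 60; y_2 = 48; r_2 = 32; x_3 = 104; y_3 = 108; r_3 = 68; x_4 = 288; y_4 = 244; r_4 = 40; x0_5 = 212; y0_5 = 60; x1_5 = 300; y1_5 = 184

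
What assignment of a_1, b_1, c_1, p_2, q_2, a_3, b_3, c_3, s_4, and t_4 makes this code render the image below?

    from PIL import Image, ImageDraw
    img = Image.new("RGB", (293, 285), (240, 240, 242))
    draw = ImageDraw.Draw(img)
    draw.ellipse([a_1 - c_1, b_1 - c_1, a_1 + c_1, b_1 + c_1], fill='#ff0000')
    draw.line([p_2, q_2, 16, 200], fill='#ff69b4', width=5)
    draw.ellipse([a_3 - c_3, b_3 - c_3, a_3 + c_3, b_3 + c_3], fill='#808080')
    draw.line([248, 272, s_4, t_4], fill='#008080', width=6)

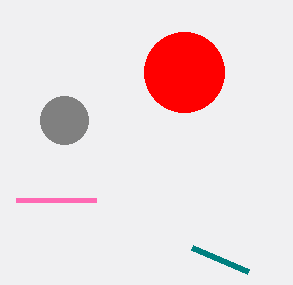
a_1 = 184
b_1 = 72
c_1 = 40
p_2 = 96
q_2 = 200
a_3 = 64
b_3 = 120
c_3 = 24
s_4 = 192
t_4 = 248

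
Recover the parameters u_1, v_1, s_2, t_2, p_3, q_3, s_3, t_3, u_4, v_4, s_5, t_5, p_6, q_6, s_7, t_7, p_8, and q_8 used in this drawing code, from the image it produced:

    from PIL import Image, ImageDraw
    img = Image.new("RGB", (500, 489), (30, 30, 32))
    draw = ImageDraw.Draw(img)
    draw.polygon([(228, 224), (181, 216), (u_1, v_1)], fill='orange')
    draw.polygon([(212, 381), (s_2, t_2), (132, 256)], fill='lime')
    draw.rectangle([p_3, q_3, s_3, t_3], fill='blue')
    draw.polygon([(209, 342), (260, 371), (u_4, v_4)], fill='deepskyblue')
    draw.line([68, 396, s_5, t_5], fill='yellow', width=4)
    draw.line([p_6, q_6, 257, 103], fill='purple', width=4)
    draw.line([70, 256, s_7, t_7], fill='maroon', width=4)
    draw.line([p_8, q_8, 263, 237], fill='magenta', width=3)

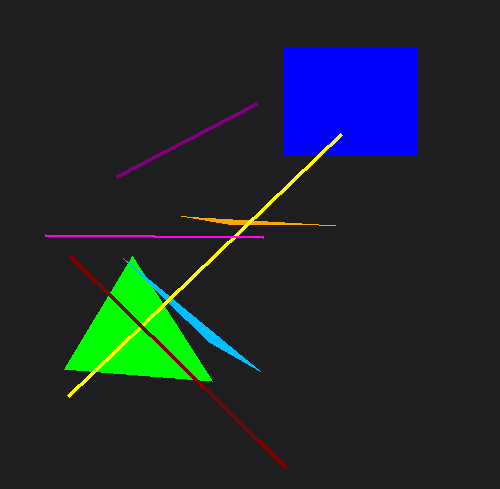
u_1 = 335; v_1 = 225; s_2 = 64; t_2 = 369; p_3 = 284; q_3 = 47; s_3 = 417; t_3 = 155; u_4 = 123; v_4 = 258; s_5 = 341; t_5 = 134; p_6 = 117; q_6 = 176; s_7 = 285; t_7 = 467; p_8 = 45; q_8 = 235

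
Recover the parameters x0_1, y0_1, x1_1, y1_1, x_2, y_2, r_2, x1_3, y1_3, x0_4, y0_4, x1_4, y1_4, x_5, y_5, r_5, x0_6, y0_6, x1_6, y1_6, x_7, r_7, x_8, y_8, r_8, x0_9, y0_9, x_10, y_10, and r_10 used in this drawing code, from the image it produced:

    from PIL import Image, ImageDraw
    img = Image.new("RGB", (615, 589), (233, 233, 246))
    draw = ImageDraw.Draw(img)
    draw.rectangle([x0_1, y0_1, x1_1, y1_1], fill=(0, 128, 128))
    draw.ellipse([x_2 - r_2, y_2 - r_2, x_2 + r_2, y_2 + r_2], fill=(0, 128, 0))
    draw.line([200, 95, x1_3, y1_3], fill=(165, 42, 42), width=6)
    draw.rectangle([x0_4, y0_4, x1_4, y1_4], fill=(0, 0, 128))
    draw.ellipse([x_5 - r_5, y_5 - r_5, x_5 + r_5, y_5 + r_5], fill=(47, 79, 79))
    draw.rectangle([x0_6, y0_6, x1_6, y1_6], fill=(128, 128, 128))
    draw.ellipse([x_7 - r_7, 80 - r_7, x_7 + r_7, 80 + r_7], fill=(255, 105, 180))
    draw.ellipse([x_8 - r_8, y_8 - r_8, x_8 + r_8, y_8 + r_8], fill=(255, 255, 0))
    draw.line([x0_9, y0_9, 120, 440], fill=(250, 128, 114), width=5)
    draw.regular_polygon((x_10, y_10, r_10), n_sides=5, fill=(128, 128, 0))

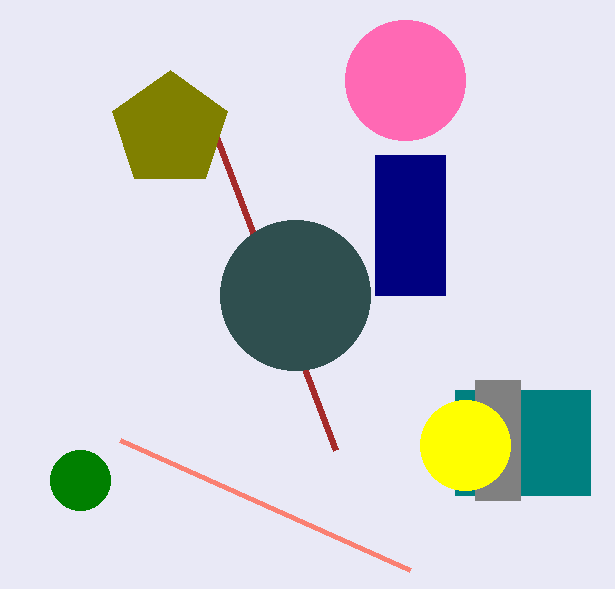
x0_1 = 455; y0_1 = 390; x1_1 = 590; y1_1 = 495; x_2 = 80; y_2 = 480; r_2 = 30; x1_3 = 335; y1_3 = 450; x0_4 = 375; y0_4 = 155; x1_4 = 445; y1_4 = 295; x_5 = 295; y_5 = 295; r_5 = 75; x0_6 = 475; y0_6 = 380; x1_6 = 520; y1_6 = 500; x_7 = 405; r_7 = 60; x_8 = 465; y_8 = 445; r_8 = 45; x0_9 = 410; y0_9 = 570; x_10 = 170; y_10 = 130; r_10 = 60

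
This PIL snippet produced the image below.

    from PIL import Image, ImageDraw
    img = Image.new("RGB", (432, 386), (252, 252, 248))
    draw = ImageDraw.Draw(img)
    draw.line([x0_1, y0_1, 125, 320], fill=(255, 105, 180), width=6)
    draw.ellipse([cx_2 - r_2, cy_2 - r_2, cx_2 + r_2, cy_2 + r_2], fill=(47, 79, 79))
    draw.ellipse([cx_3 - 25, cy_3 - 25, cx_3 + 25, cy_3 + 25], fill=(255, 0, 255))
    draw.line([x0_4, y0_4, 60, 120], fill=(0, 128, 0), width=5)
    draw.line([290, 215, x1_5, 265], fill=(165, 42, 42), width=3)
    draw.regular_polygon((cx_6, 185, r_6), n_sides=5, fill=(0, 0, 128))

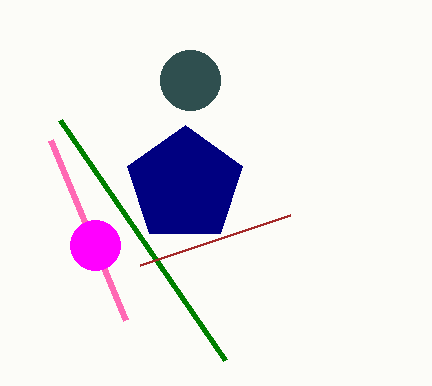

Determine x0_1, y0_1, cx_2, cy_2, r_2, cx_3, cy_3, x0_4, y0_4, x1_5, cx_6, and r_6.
x0_1 = 50
y0_1 = 140
cx_2 = 190
cy_2 = 80
r_2 = 30
cx_3 = 95
cy_3 = 245
x0_4 = 225
y0_4 = 360
x1_5 = 140
cx_6 = 185
r_6 = 60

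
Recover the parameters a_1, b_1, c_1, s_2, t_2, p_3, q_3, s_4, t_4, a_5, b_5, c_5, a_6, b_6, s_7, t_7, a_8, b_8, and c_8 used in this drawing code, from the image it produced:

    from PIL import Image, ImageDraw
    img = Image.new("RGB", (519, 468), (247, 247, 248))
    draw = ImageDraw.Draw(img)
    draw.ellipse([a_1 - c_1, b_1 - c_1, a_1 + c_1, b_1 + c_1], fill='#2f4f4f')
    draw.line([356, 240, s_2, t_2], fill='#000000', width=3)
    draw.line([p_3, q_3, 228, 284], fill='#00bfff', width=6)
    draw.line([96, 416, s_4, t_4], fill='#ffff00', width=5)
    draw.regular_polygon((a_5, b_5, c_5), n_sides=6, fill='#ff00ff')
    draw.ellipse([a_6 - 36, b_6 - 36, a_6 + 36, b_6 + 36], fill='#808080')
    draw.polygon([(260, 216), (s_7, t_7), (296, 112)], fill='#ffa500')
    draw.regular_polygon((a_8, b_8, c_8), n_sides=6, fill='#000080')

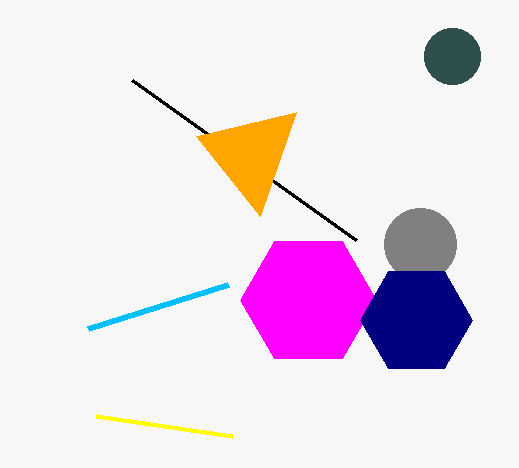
a_1 = 452; b_1 = 56; c_1 = 28; s_2 = 132; t_2 = 80; p_3 = 88; q_3 = 328; s_4 = 232; t_4 = 436; a_5 = 308; b_5 = 300; c_5 = 68; a_6 = 420; b_6 = 244; s_7 = 196; t_7 = 136; a_8 = 416; b_8 = 320; c_8 = 56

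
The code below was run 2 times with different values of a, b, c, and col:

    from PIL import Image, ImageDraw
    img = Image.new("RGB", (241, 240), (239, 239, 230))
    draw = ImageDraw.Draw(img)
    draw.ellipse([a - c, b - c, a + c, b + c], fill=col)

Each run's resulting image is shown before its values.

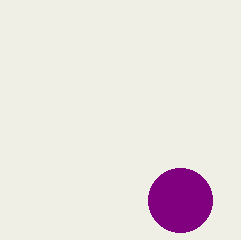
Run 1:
a = 180; b = 200; c = 32; col = 'purple'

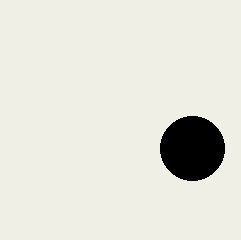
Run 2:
a = 192, b = 148, c = 32, col = 'black'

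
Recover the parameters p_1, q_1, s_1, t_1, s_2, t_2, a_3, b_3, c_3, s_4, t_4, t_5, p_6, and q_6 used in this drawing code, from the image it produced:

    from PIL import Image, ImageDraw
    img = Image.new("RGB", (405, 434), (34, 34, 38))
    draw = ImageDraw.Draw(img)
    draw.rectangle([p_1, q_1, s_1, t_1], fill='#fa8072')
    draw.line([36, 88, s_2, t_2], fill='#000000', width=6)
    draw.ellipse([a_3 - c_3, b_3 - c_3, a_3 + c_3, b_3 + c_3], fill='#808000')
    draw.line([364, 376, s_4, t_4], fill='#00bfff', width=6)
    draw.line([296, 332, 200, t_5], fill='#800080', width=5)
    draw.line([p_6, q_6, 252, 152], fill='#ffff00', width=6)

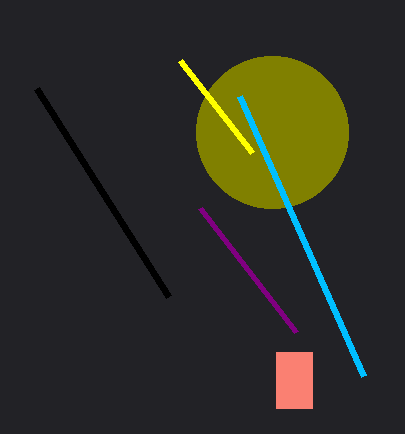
p_1 = 276; q_1 = 352; s_1 = 312; t_1 = 408; s_2 = 168; t_2 = 296; a_3 = 272; b_3 = 132; c_3 = 76; s_4 = 240; t_4 = 96; t_5 = 208; p_6 = 180; q_6 = 60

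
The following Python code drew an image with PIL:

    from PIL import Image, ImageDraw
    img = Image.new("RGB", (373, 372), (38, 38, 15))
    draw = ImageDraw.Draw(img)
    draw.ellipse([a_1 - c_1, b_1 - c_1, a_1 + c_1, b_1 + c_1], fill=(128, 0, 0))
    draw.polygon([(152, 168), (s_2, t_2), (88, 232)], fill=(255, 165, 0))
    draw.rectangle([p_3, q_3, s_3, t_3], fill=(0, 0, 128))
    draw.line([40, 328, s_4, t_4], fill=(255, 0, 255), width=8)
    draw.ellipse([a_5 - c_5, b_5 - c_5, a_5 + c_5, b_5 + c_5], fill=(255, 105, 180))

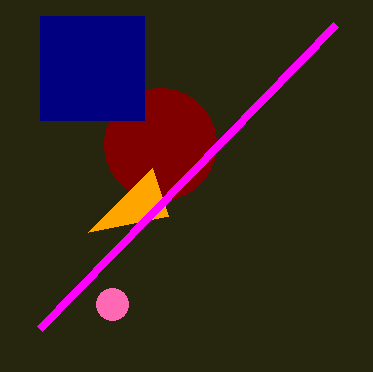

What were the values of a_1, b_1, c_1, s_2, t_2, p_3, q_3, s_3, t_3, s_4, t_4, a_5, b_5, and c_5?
a_1 = 160; b_1 = 144; c_1 = 56; s_2 = 168; t_2 = 216; p_3 = 40; q_3 = 16; s_3 = 144; t_3 = 120; s_4 = 336; t_4 = 24; a_5 = 112; b_5 = 304; c_5 = 16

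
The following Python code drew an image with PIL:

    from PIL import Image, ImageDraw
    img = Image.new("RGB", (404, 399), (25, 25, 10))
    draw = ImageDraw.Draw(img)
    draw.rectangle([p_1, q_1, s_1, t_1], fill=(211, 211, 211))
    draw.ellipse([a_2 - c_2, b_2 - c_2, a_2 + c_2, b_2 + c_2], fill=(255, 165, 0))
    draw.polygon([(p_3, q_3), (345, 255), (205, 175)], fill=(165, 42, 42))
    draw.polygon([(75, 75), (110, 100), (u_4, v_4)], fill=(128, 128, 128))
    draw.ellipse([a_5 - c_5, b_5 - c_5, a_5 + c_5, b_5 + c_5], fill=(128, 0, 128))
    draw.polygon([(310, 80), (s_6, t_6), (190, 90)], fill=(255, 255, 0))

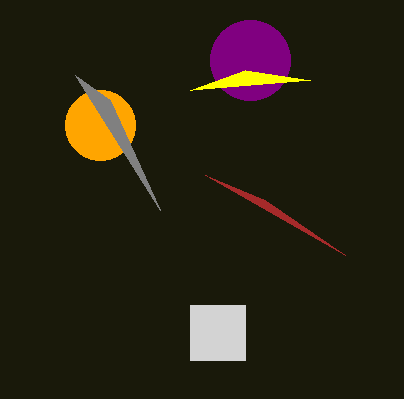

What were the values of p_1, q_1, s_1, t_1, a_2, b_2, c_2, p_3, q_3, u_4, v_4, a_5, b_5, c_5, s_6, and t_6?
p_1 = 190; q_1 = 305; s_1 = 245; t_1 = 360; a_2 = 100; b_2 = 125; c_2 = 35; p_3 = 265; q_3 = 200; u_4 = 160; v_4 = 210; a_5 = 250; b_5 = 60; c_5 = 40; s_6 = 245; t_6 = 70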